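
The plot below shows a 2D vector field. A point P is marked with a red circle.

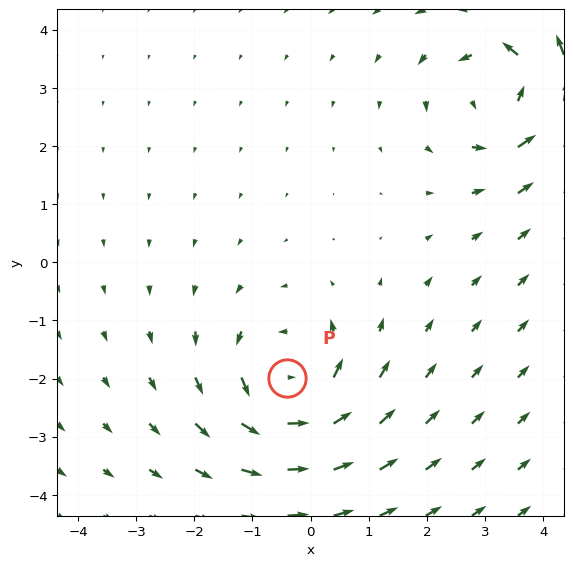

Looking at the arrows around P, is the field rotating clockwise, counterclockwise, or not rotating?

counterclockwise

Near P at (-0.4, -2.0) the arrows circulate counterclockwise. The curl (z-component) there is about +3; positive curl means counterclockwise rotation.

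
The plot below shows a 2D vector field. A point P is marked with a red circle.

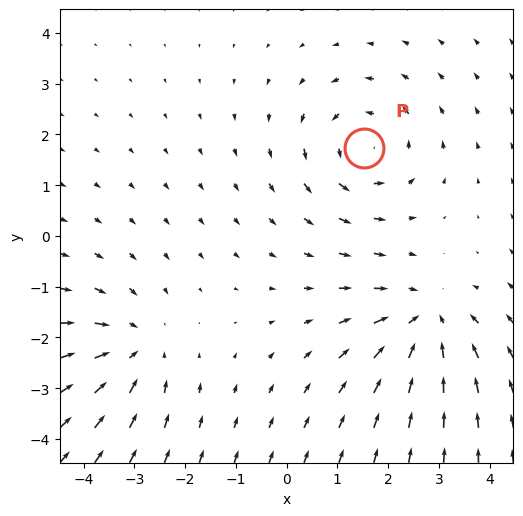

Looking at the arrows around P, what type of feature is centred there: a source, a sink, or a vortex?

vortex

At P (1.5, 1.7) the arrows circulate counterclockwise. Divergence ≈0, curl about +4 — near-zero divergence with nonzero curl is a vortex.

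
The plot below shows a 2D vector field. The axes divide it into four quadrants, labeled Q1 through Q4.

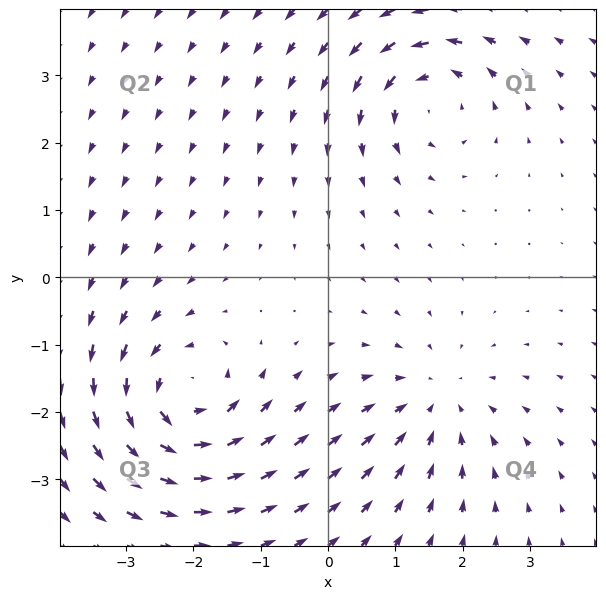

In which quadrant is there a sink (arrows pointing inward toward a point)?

Q4

The sink sits at approximately (1.6, -1.9), which lies in quadrant Q4. The divergence there is about -3, negative as expected for a sink.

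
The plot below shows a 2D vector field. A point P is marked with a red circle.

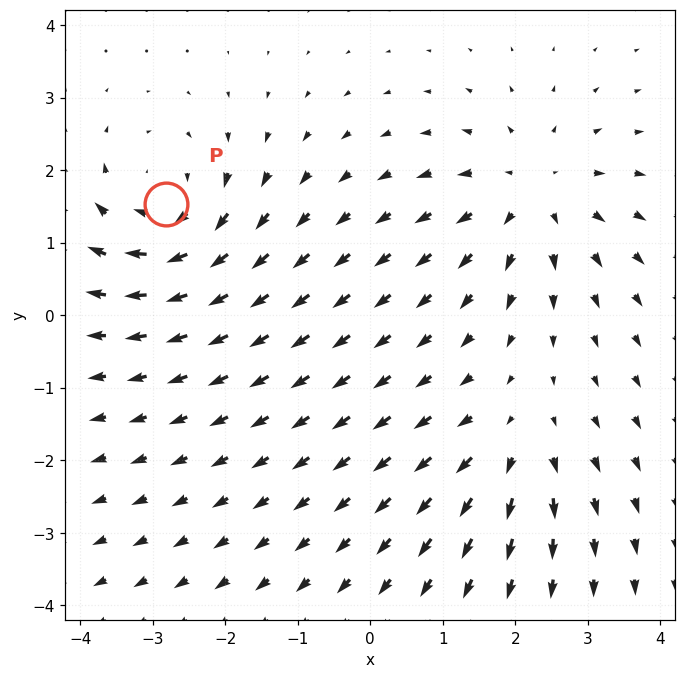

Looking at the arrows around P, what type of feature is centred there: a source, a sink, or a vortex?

vortex

At P (-2.8, 1.5) the arrows circulate clockwise. Divergence ≈0, curl about -5 — near-zero divergence with nonzero curl is a vortex.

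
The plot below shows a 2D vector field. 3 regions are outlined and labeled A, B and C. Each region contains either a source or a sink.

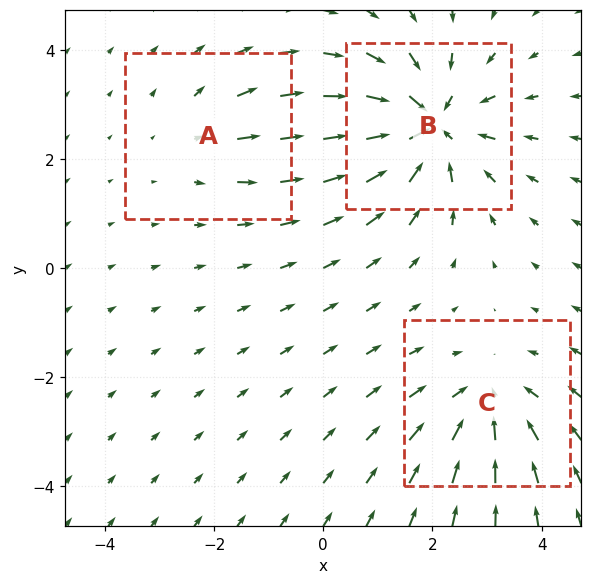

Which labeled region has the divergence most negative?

Divergence at each region's feature centre — A: about +2, B: about -5, C: about -3. Region B is most negative.

B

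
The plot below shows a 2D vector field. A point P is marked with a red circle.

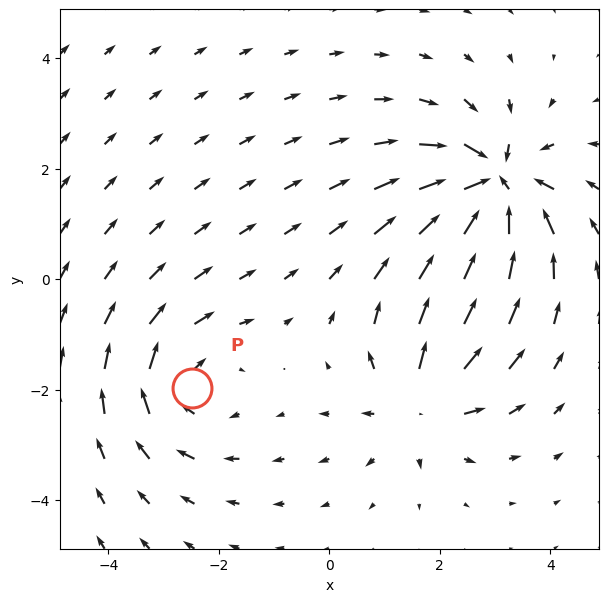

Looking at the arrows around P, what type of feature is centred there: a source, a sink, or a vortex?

vortex

At P (-2.5, -2.0) the arrows circulate clockwise. Divergence ≈0, curl about -3 — near-zero divergence with nonzero curl is a vortex.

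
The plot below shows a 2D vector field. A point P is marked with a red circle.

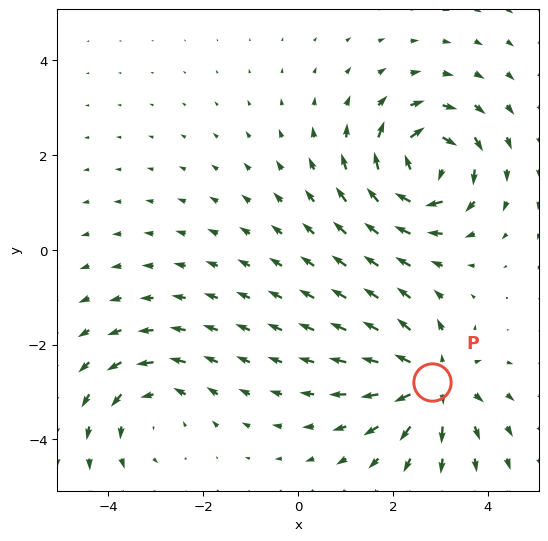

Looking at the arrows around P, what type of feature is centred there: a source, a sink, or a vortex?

At P (2.8, -2.8) the arrows spread outward. Divergence about +4, curl ≈0 — positive divergence with near-zero curl is a source.

source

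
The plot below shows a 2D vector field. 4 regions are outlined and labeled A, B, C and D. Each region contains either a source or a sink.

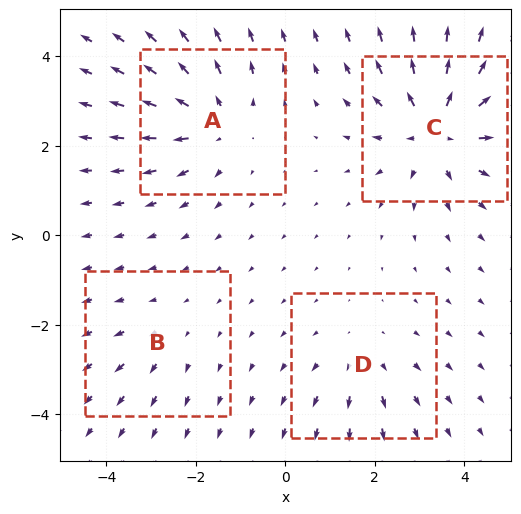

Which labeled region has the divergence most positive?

C

Divergence at each region's feature centre — A: about +5, B: about +2, C: about +6, D: about +3. Region C is most positive.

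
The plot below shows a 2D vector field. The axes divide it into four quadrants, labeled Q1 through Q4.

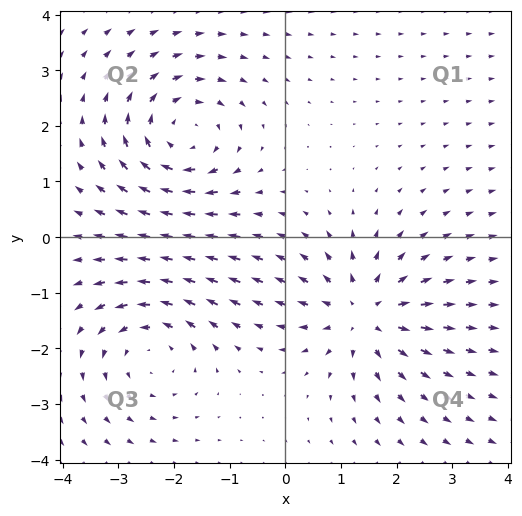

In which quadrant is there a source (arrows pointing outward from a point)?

The source sits at approximately (1.4, -1.4), which lies in quadrant Q4. The divergence there is about +5, positive as expected for a source.

Q4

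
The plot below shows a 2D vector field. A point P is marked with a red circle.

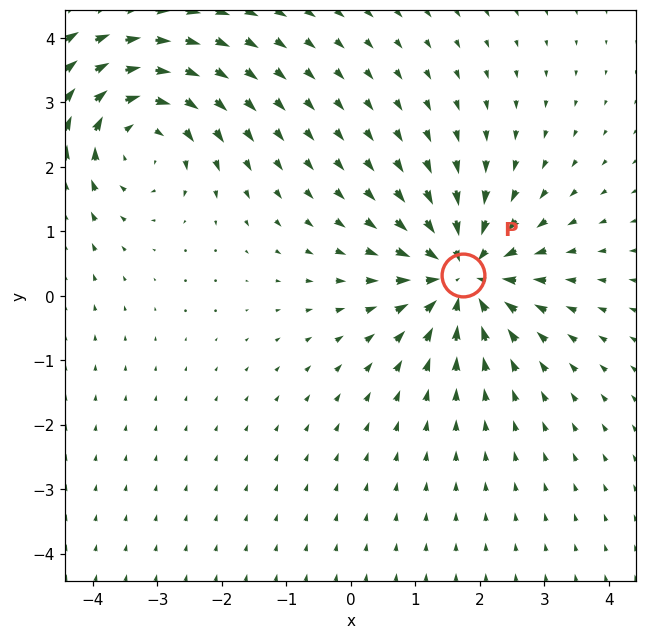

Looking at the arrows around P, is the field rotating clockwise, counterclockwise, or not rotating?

not rotating

Near P at (1.7, 0.3) the arrows show no circulation. The curl there is ≈0.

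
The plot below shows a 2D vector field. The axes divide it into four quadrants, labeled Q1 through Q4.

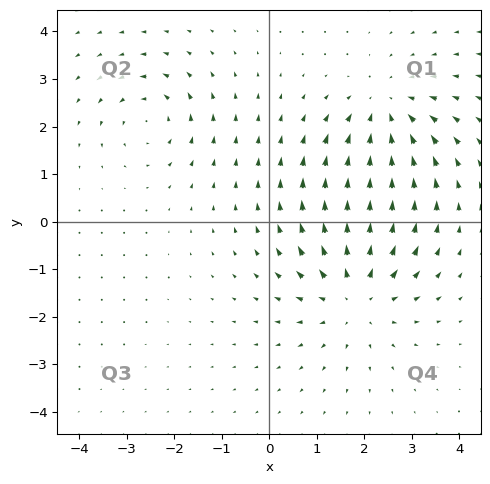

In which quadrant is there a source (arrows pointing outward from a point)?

Q4

The source sits at approximately (1.8, -1.5), which lies in quadrant Q4. The divergence there is about +4, positive as expected for a source.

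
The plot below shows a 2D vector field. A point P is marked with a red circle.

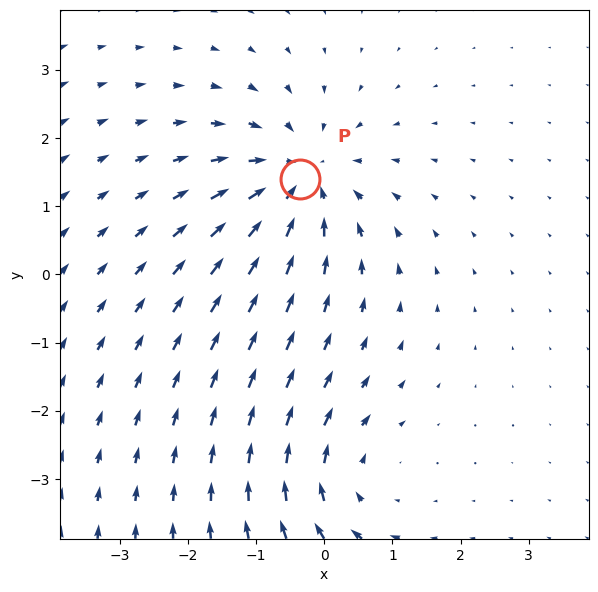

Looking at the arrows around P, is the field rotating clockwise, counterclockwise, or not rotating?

not rotating

Near P at (-0.4, 1.4) the arrows show no circulation. The curl there is ≈0.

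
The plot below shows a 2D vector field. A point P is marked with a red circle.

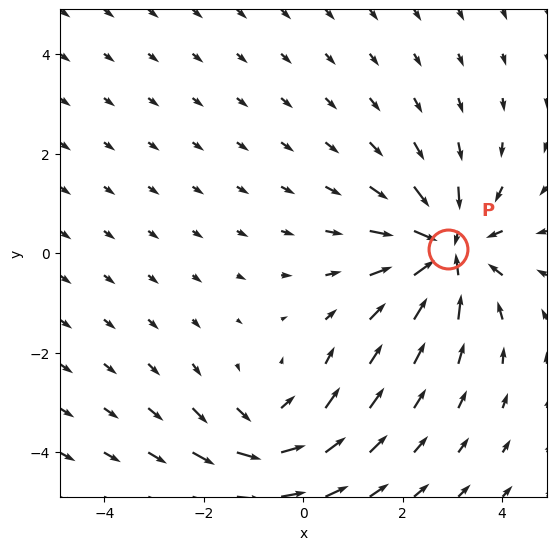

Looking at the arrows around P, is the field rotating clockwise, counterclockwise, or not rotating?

Near P at (2.9, 0.1) the arrows show no circulation. The curl there is ≈0.

not rotating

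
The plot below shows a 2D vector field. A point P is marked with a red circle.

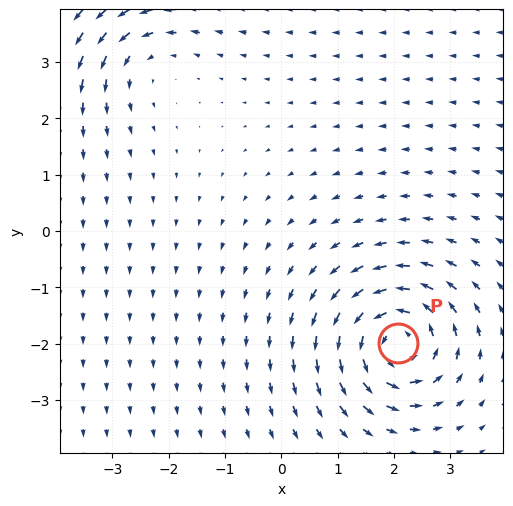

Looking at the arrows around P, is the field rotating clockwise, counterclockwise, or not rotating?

counterclockwise

Near P at (2.1, -2.0) the arrows circulate counterclockwise. The curl (z-component) there is about +6; positive curl means counterclockwise rotation.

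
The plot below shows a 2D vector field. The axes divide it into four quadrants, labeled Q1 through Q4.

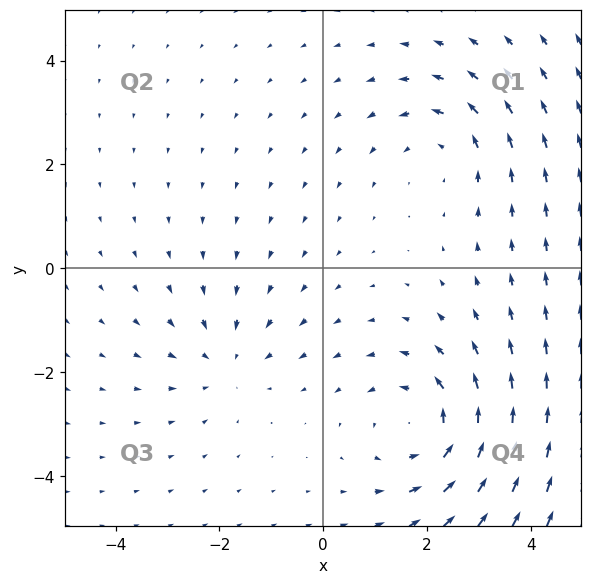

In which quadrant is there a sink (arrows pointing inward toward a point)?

Q3

The sink sits at approximately (-1.9, -1.8), which lies in quadrant Q3. The divergence there is about -3, negative as expected for a sink.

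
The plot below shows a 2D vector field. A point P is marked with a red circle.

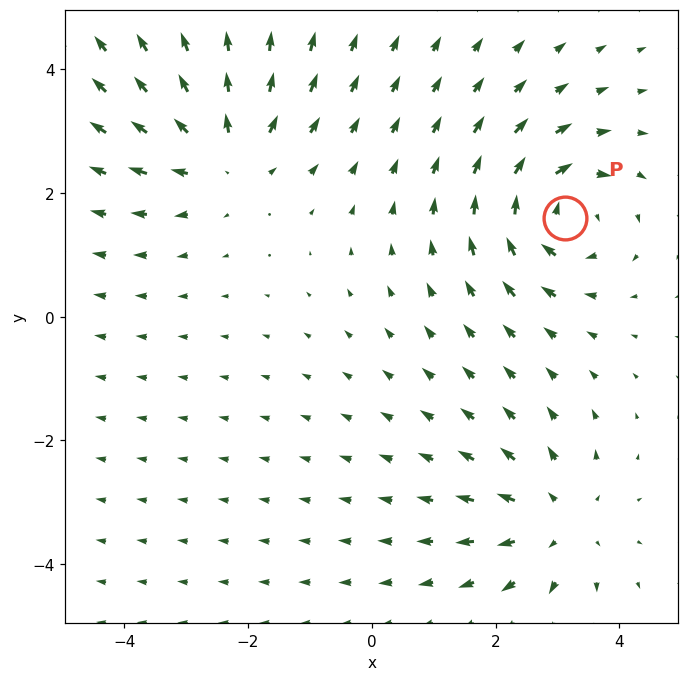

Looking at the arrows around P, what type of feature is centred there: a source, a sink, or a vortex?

vortex

At P (3.1, 1.6) the arrows circulate clockwise. Divergence ≈0, curl about -4 — near-zero divergence with nonzero curl is a vortex.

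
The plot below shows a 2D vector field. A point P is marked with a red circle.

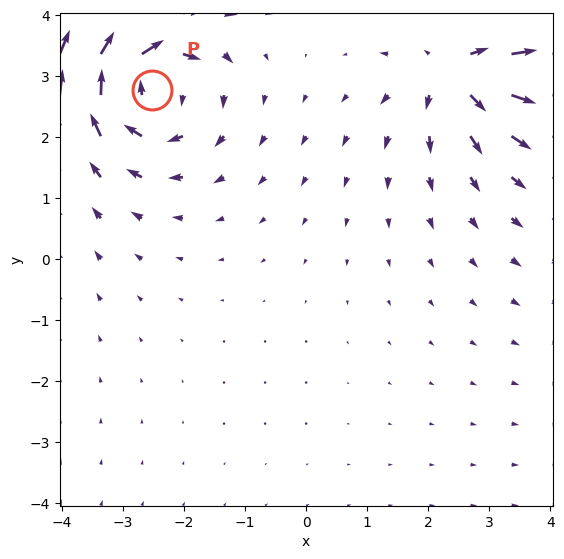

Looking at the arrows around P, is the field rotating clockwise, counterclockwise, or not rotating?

clockwise

Near P at (-2.5, 2.8) the arrows circulate clockwise. The curl (z-component) there is about -5; negative curl means clockwise rotation.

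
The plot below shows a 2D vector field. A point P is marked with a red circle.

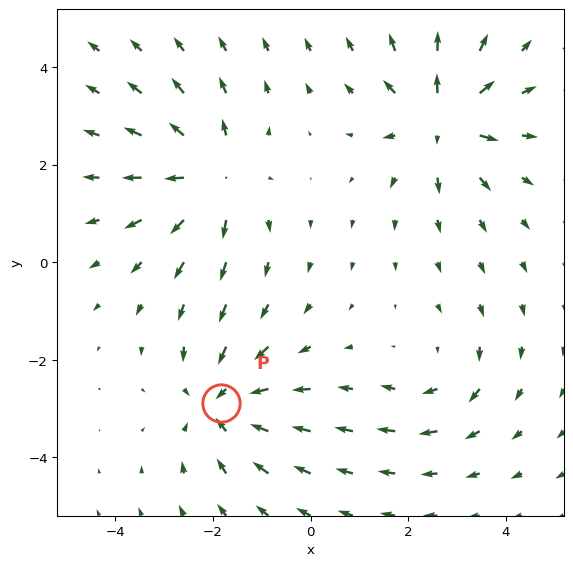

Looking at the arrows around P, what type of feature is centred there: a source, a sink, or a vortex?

At P (-1.8, -2.9) the arrows converge inward. Divergence about -5, curl ≈0 — negative divergence with near-zero curl is a sink.

sink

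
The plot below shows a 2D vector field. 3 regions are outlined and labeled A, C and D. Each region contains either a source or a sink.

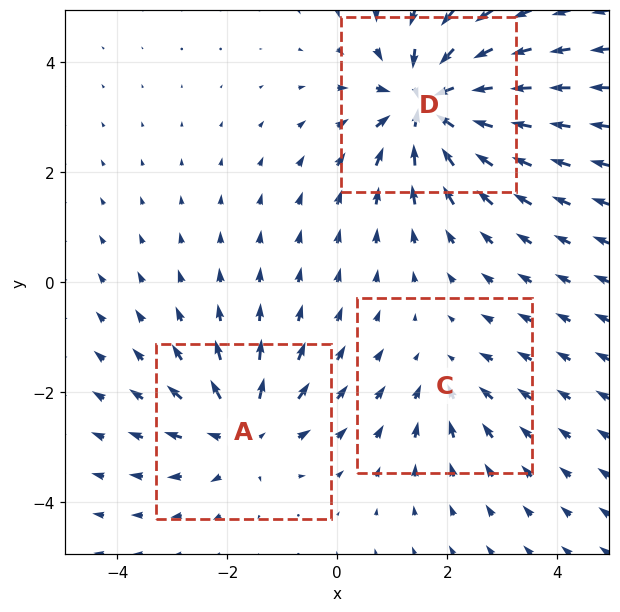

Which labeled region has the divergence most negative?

D

Divergence at each region's feature centre — A: about +4, C: about -2, D: about -6. Region D is most negative.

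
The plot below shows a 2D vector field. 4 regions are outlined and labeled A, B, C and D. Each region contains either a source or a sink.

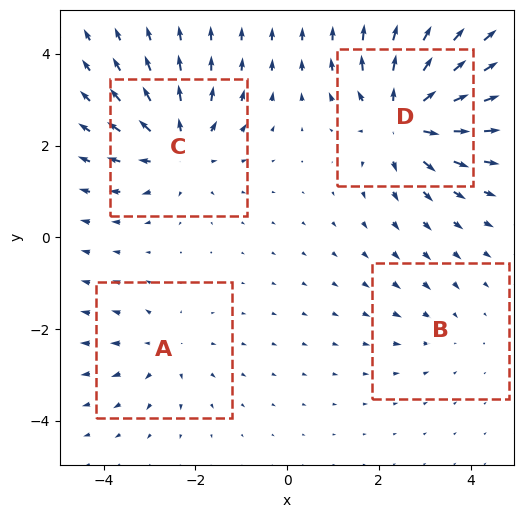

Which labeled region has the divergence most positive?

D

Divergence at each region's feature centre — A: about +3, B: about -2, C: about +5, D: about +7. Region D is most positive.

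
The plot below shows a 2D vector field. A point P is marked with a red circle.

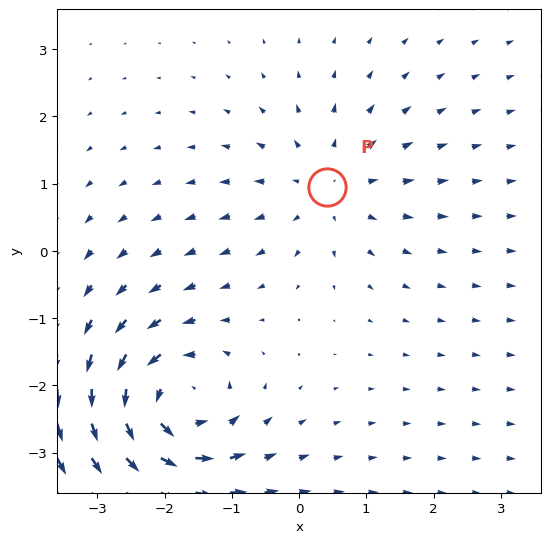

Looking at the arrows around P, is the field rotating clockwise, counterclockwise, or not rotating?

Near P at (0.4, 1.0) the arrows show no circulation. The curl there is ≈0.

not rotating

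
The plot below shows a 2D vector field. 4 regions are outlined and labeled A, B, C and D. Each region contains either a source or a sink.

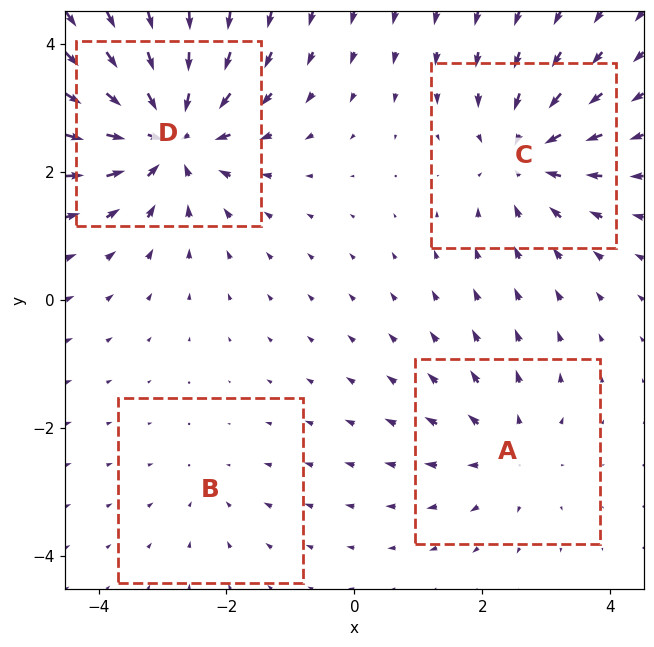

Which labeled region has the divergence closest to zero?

Divergence at each region's feature centre — A: about +3, B: about -2, C: about -5, D: about -8. Region B is closest to zero.

B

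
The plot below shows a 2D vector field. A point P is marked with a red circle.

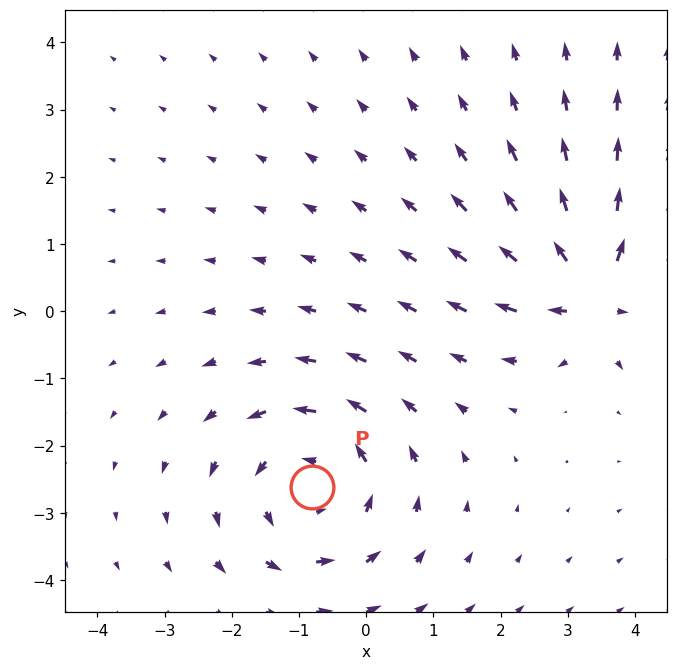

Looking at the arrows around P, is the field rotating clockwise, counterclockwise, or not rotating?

Near P at (-0.8, -2.6) the arrows circulate counterclockwise. The curl (z-component) there is about +3; positive curl means counterclockwise rotation.

counterclockwise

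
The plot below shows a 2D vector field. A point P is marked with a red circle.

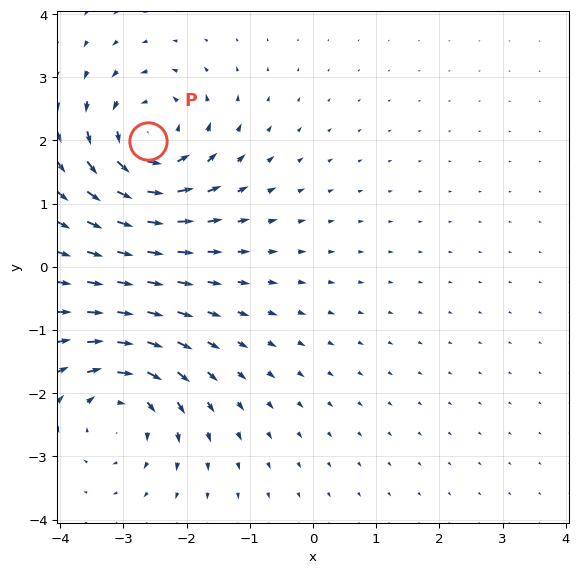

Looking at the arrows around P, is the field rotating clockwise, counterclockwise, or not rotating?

counterclockwise

Near P at (-2.6, 2.0) the arrows circulate counterclockwise. The curl (z-component) there is about +6; positive curl means counterclockwise rotation.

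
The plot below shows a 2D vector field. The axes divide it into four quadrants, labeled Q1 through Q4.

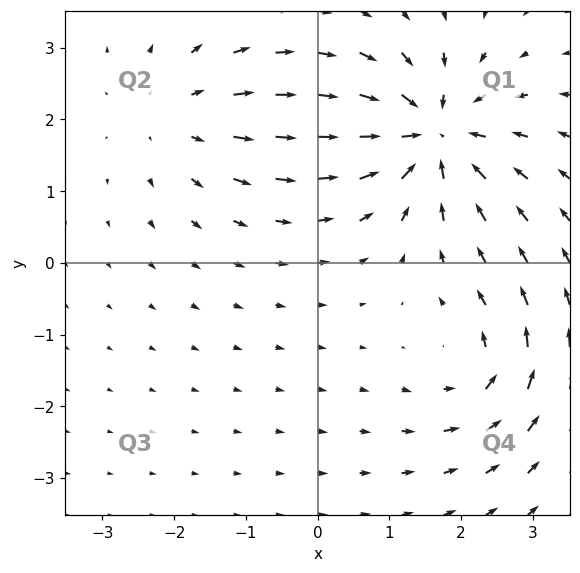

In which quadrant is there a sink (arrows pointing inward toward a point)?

The sink sits at approximately (1.6, 1.8), which lies in quadrant Q1. The divergence there is about -6, negative as expected for a sink.

Q1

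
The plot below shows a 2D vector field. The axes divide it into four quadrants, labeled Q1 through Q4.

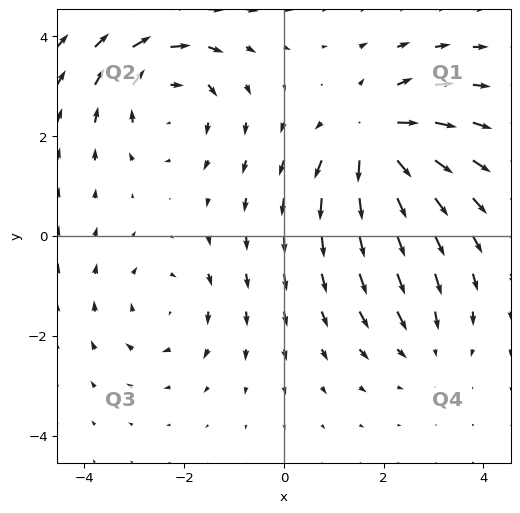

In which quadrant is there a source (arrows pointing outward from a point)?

The source sits at approximately (1.8, 2.0), which lies in quadrant Q1. The divergence there is about +7, positive as expected for a source.

Q1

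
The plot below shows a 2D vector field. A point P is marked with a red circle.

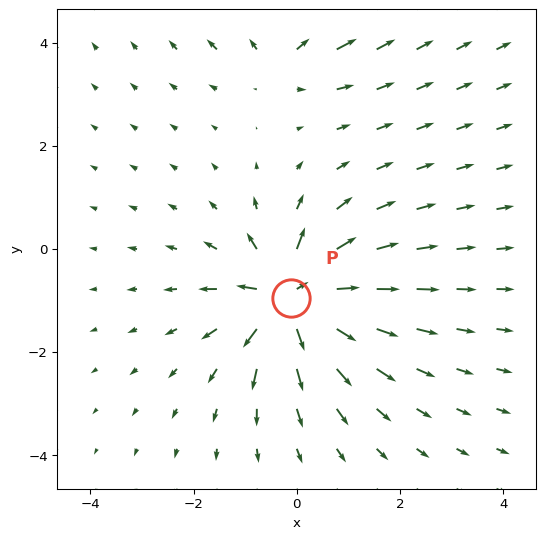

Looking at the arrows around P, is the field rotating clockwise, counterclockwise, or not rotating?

not rotating

Near P at (-0.1, -0.9) the arrows show no circulation. The curl there is ≈0.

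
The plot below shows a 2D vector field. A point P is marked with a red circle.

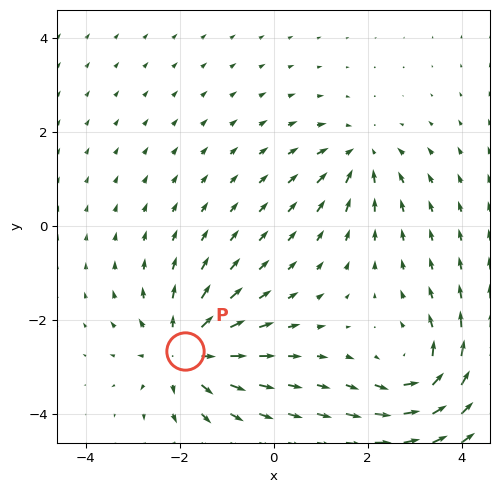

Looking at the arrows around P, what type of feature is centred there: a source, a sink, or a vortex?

At P (-1.9, -2.7) the arrows spread outward. Divergence about +5, curl ≈0 — positive divergence with near-zero curl is a source.

source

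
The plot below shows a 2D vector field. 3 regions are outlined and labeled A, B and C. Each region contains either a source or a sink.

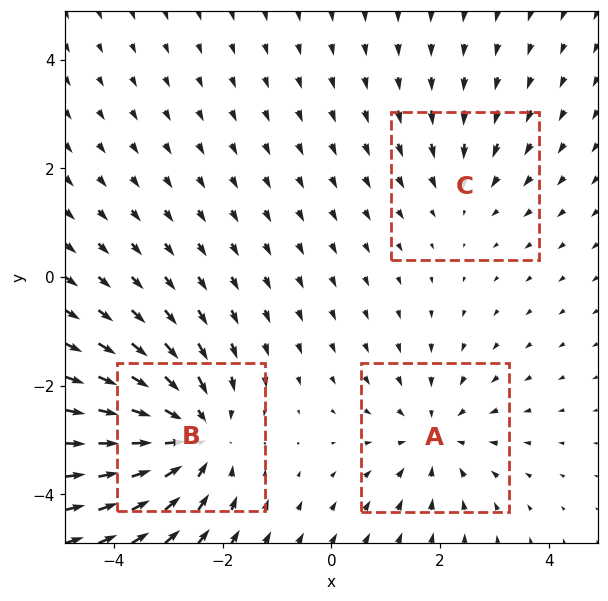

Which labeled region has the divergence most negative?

B

Divergence at each region's feature centre — A: about -3, B: about -4, C: about -2. Region B is most negative.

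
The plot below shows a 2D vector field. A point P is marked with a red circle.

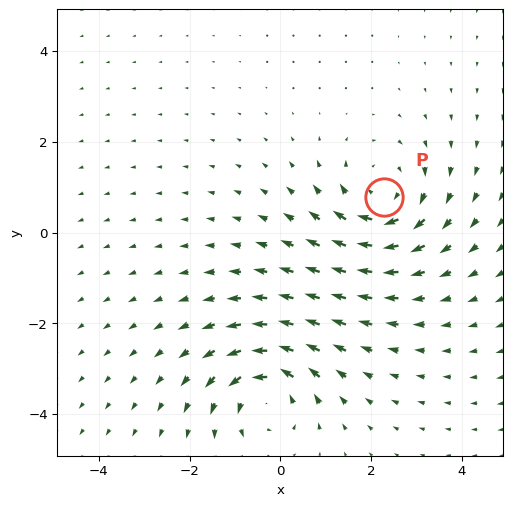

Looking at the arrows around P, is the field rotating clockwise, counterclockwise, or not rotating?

Near P at (2.3, 0.8) the arrows circulate clockwise. The curl (z-component) there is about -3; negative curl means clockwise rotation.

clockwise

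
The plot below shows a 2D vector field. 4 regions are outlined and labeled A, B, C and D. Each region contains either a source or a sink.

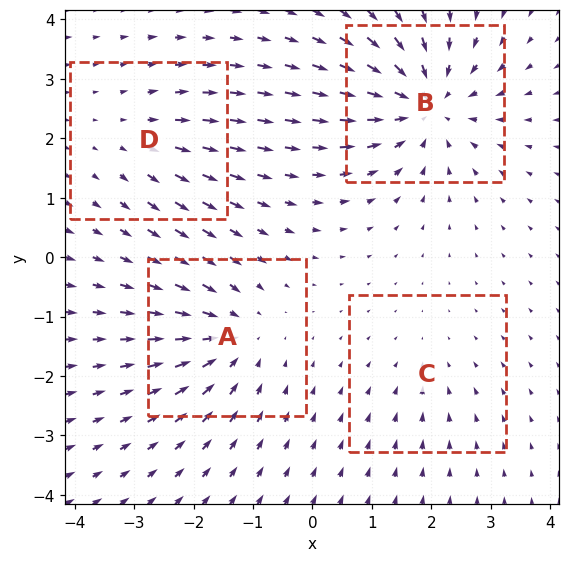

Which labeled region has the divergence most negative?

B

Divergence at each region's feature centre — A: about -4, B: about -6, C: about -2, D: about +3. Region B is most negative.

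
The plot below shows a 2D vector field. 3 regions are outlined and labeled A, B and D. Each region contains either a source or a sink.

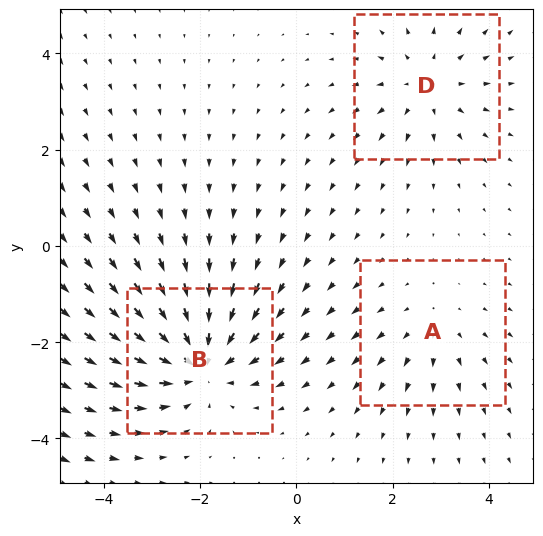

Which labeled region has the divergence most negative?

B

Divergence at each region's feature centre — A: about +2, B: about -4, D: about +3. Region B is most negative.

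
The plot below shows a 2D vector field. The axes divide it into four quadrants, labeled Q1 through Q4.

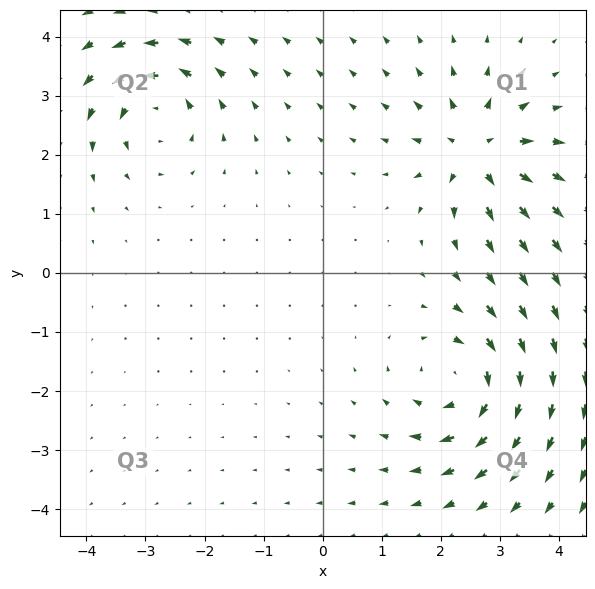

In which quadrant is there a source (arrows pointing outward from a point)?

The source sits at approximately (2.6, 2.1), which lies in quadrant Q1. The divergence there is about +5, positive as expected for a source.

Q1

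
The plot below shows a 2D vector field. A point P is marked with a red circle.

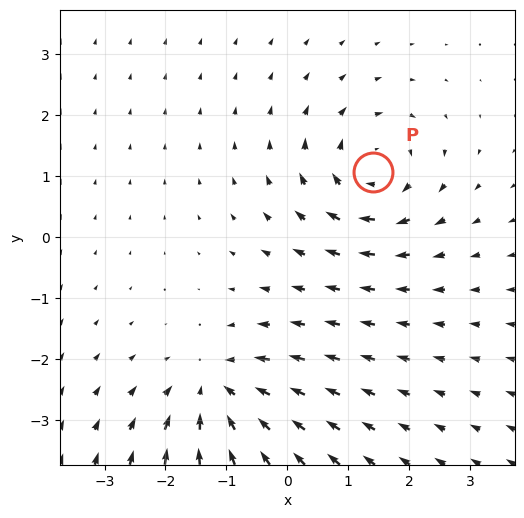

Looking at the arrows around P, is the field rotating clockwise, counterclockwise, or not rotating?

Near P at (1.4, 1.1) the arrows circulate clockwise. The curl (z-component) there is about -5; negative curl means clockwise rotation.

clockwise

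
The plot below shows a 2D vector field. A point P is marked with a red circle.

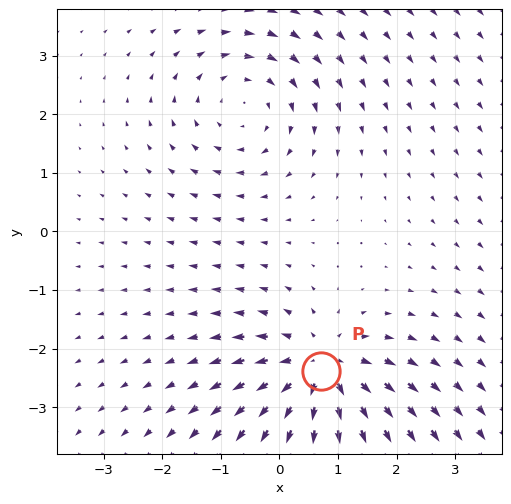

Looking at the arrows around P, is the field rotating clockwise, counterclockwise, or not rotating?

not rotating

Near P at (0.7, -2.4) the arrows show no circulation. The curl there is ≈0.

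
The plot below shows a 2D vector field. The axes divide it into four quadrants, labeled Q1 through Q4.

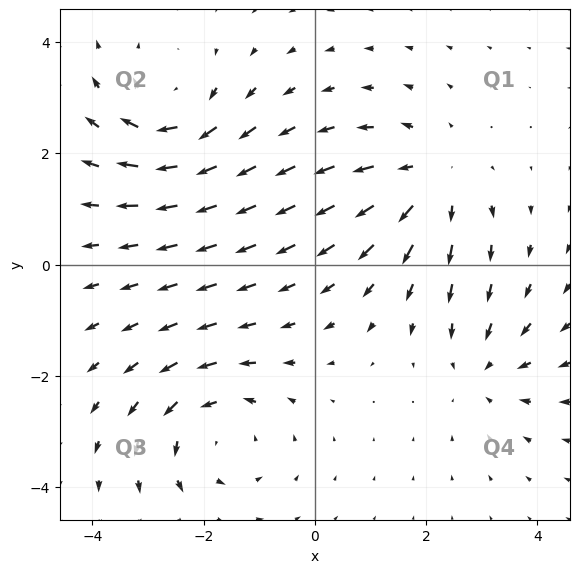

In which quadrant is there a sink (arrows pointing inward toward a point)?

Q4

The sink sits at approximately (3.1, -1.9), which lies in quadrant Q4. The divergence there is about -3, negative as expected for a sink.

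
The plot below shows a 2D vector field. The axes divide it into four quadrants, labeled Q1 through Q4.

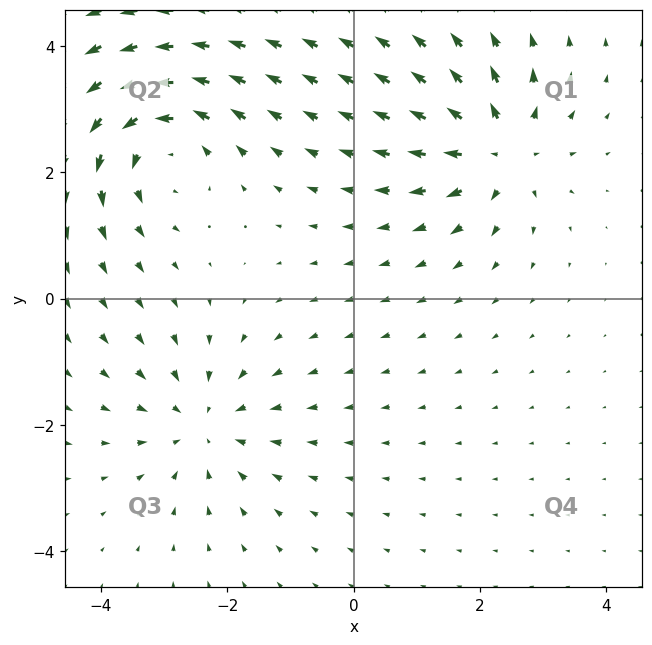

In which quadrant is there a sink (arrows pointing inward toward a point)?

Q3

The sink sits at approximately (-2.4, -2.0), which lies in quadrant Q3. The divergence there is about -3, negative as expected for a sink.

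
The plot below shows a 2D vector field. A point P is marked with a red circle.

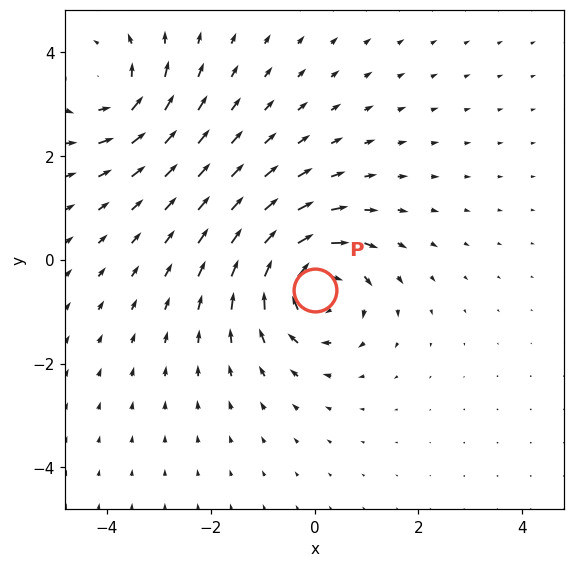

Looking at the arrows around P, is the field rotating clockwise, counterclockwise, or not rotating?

Near P at (0.0, -0.6) the arrows circulate clockwise. The curl (z-component) there is about -5; negative curl means clockwise rotation.

clockwise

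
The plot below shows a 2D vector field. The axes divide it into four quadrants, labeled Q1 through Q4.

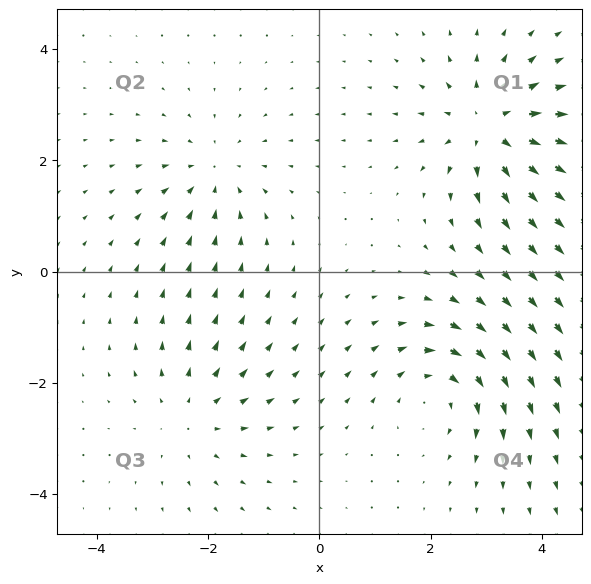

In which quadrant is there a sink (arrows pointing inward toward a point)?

The sink sits at approximately (-1.9, 1.8), which lies in quadrant Q2. The divergence there is about -3, negative as expected for a sink.

Q2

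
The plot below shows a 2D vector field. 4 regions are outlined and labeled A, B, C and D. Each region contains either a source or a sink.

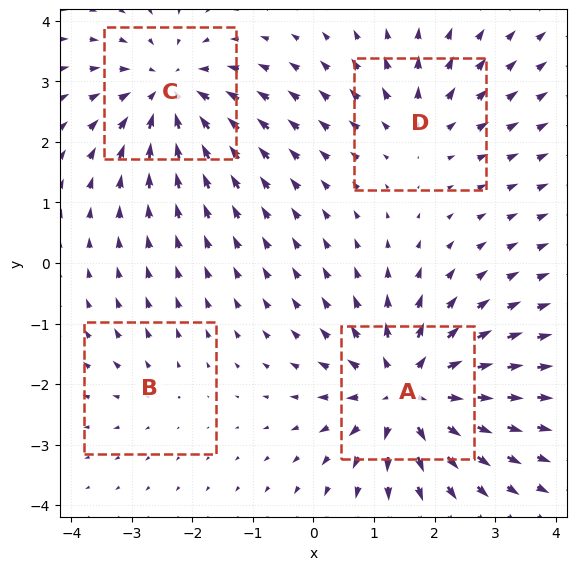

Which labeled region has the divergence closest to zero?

Divergence at each region's feature centre — A: about +7, B: about +2, C: about -6, D: about +3. Region B is closest to zero.

B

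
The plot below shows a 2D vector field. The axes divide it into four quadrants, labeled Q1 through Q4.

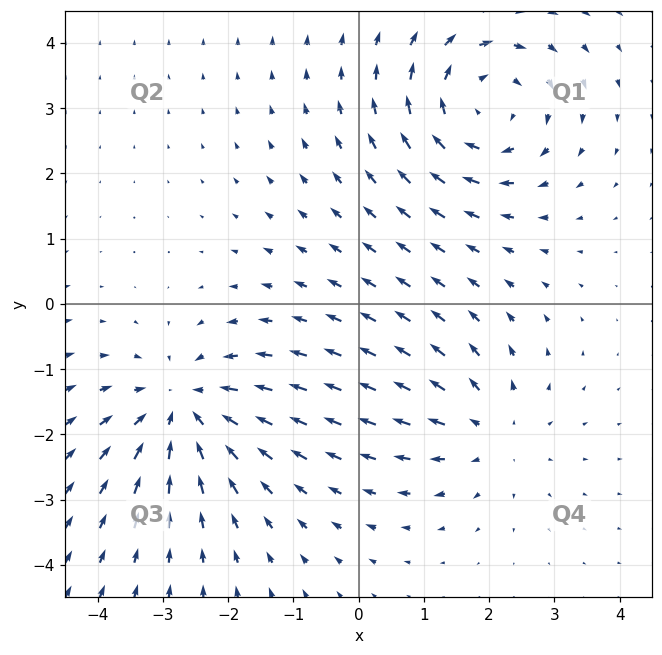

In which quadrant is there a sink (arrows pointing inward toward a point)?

Q3

The sink sits at approximately (-2.7, -1.6), which lies in quadrant Q3. The divergence there is about -4, negative as expected for a sink.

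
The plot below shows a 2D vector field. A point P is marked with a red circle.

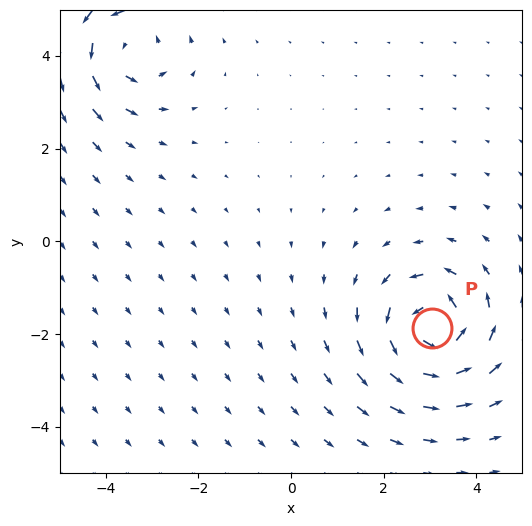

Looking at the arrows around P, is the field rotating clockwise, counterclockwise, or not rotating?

Near P at (3.0, -1.9) the arrows circulate counterclockwise. The curl (z-component) there is about +6; positive curl means counterclockwise rotation.

counterclockwise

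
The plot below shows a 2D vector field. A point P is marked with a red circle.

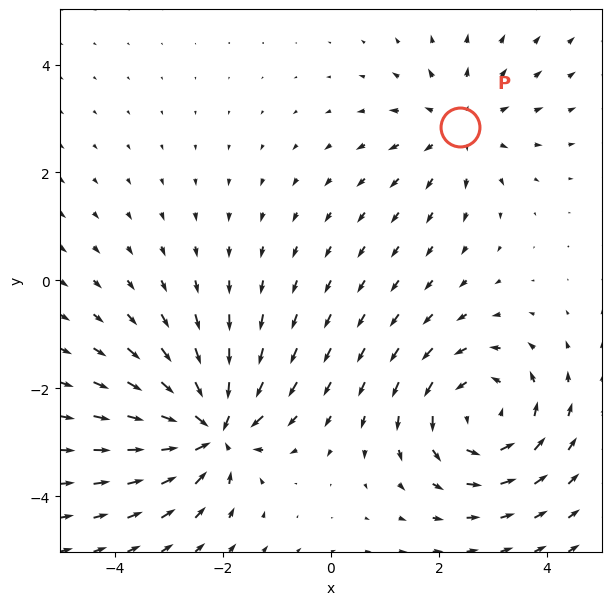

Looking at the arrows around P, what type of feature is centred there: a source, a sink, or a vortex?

source

At P (2.4, 2.9) the arrows spread outward. Divergence about +3, curl ≈0 — positive divergence with near-zero curl is a source.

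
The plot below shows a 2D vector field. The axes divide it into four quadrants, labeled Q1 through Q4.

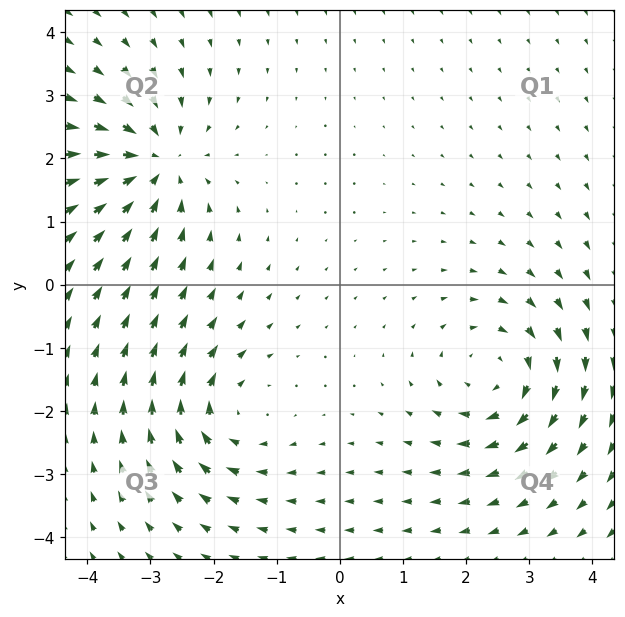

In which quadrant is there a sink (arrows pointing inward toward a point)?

The sink sits at approximately (-2.9, 1.9), which lies in quadrant Q2. The divergence there is about -5, negative as expected for a sink.

Q2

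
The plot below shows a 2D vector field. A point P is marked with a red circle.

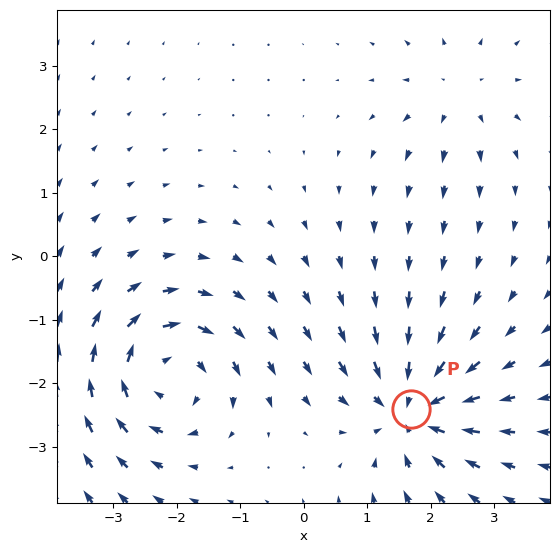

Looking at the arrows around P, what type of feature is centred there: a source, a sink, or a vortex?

At P (1.7, -2.4) the arrows converge inward. Divergence about -6, curl ≈0 — negative divergence with near-zero curl is a sink.

sink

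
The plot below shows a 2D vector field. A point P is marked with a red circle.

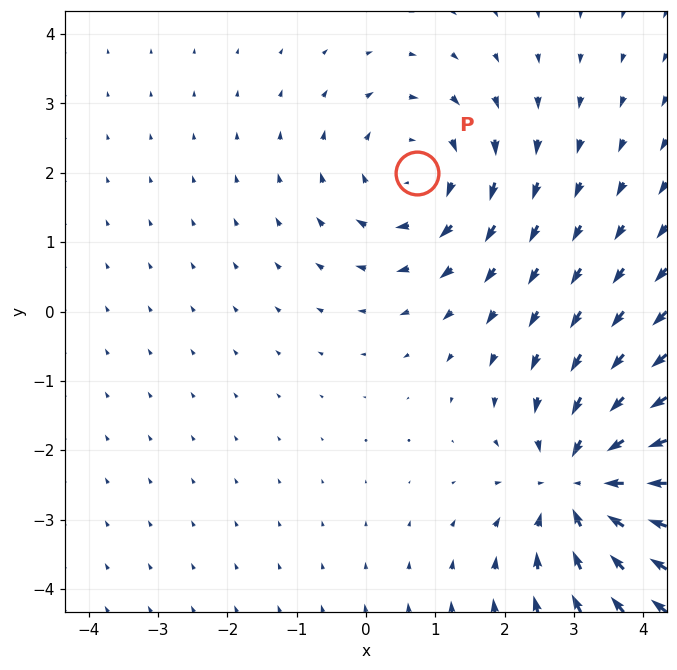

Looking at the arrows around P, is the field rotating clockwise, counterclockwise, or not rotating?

Near P at (0.7, 2.0) the arrows circulate clockwise. The curl (z-component) there is about -2; negative curl means clockwise rotation.

clockwise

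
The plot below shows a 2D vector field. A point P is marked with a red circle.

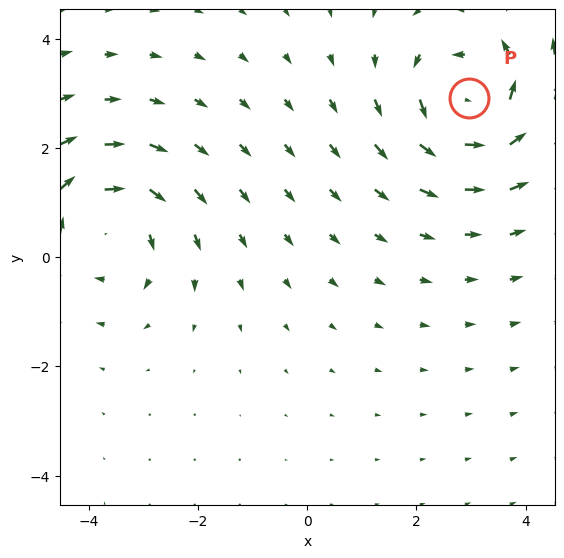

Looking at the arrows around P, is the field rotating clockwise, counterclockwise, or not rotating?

counterclockwise

Near P at (3.0, 2.9) the arrows circulate counterclockwise. The curl (z-component) there is about +5; positive curl means counterclockwise rotation.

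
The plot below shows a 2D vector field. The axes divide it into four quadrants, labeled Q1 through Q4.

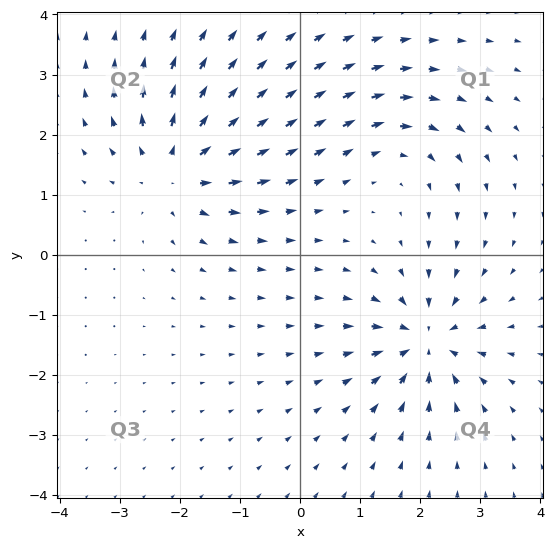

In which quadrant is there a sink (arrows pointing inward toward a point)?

The sink sits at approximately (2.1, -1.4), which lies in quadrant Q4. The divergence there is about -5, negative as expected for a sink.

Q4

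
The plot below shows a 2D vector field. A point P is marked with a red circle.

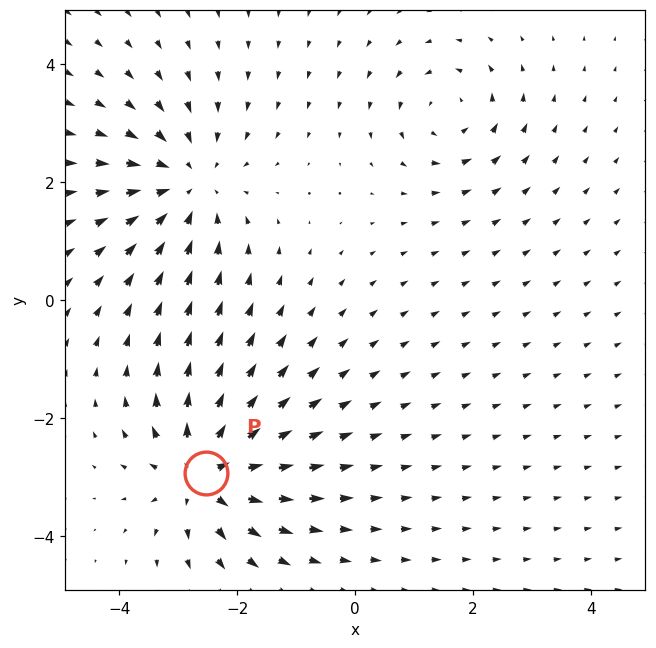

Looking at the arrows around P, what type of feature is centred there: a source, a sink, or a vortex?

At P (-2.5, -2.9) the arrows spread outward. Divergence about +6, curl ≈0 — positive divergence with near-zero curl is a source.

source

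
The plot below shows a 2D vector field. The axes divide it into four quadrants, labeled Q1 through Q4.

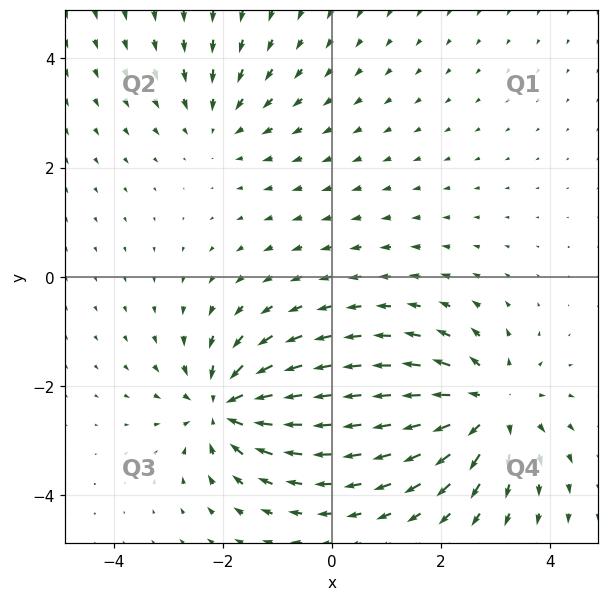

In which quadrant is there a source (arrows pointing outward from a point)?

The source sits at approximately (2.9, -2.4), which lies in quadrant Q4. The divergence there is about +5, positive as expected for a source.

Q4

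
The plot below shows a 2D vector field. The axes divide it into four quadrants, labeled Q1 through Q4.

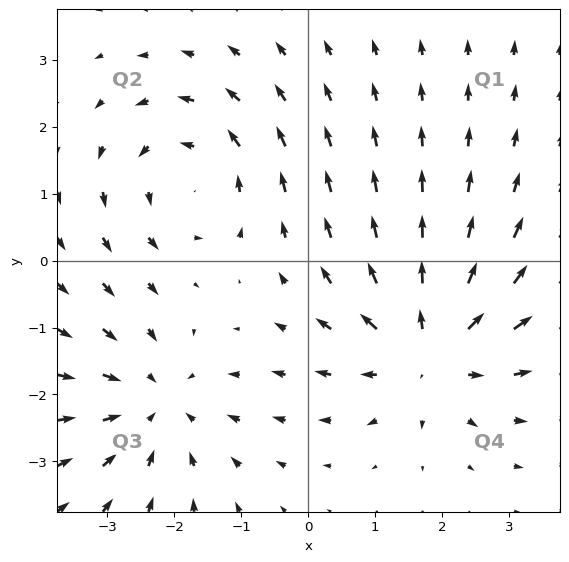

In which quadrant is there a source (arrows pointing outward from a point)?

The source sits at approximately (1.8, -1.3), which lies in quadrant Q4. The divergence there is about +5, positive as expected for a source.

Q4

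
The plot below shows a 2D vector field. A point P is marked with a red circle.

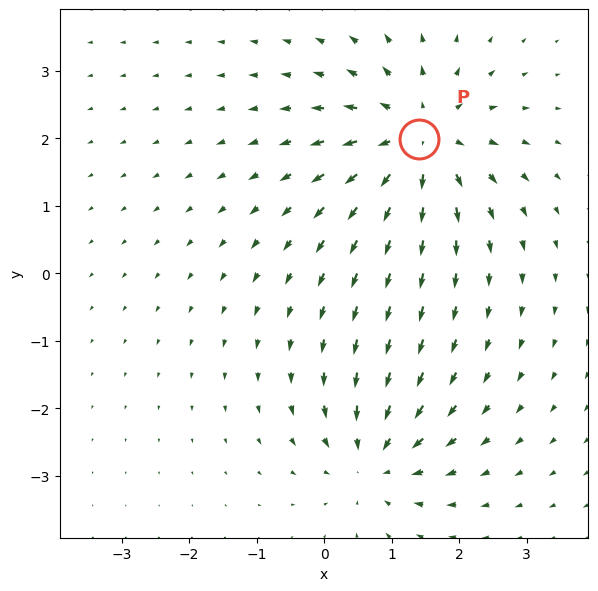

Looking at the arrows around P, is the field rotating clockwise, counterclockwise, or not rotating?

Near P at (1.4, 2.0) the arrows show no circulation. The curl there is ≈0.

not rotating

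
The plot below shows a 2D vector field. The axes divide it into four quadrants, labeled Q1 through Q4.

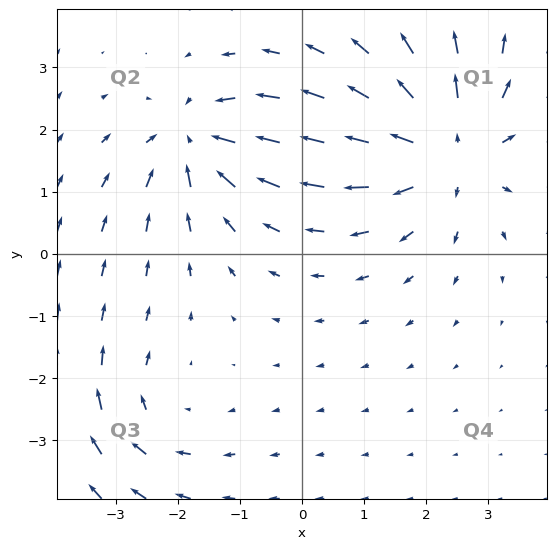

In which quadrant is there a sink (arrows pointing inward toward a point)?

The sink sits at approximately (-1.7, 1.8), which lies in quadrant Q2. The divergence there is about -4, negative as expected for a sink.

Q2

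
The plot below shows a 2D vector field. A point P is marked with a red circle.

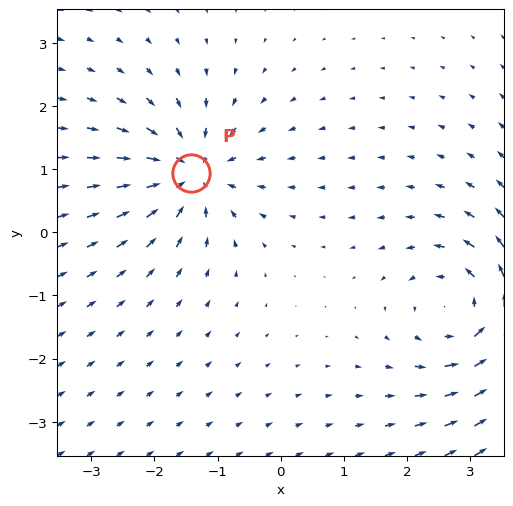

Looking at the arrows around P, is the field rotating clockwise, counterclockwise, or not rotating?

not rotating

Near P at (-1.4, 0.9) the arrows show no circulation. The curl there is ≈0.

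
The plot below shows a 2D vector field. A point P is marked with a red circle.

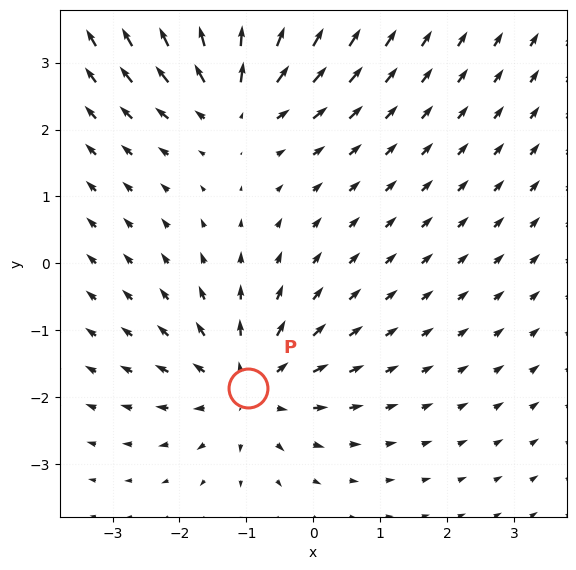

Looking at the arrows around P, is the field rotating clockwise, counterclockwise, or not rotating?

not rotating

Near P at (-1.0, -1.9) the arrows show no circulation. The curl there is ≈0.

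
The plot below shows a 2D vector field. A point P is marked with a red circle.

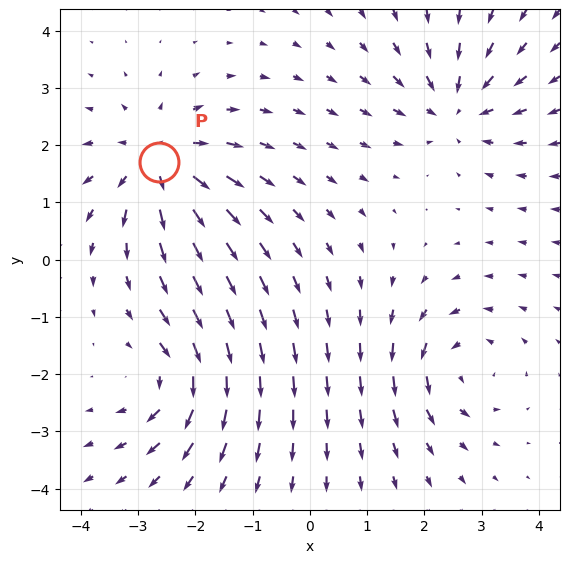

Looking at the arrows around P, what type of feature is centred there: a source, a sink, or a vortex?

At P (-2.6, 1.7) the arrows spread outward. Divergence about +5, curl ≈0 — positive divergence with near-zero curl is a source.

source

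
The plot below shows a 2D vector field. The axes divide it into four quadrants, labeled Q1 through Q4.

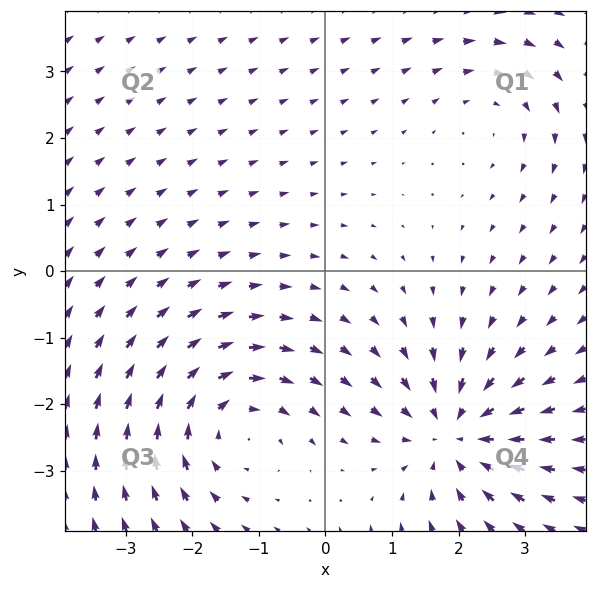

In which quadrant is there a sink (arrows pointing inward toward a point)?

Q4

The sink sits at approximately (1.9, -2.4), which lies in quadrant Q4. The divergence there is about -5, negative as expected for a sink.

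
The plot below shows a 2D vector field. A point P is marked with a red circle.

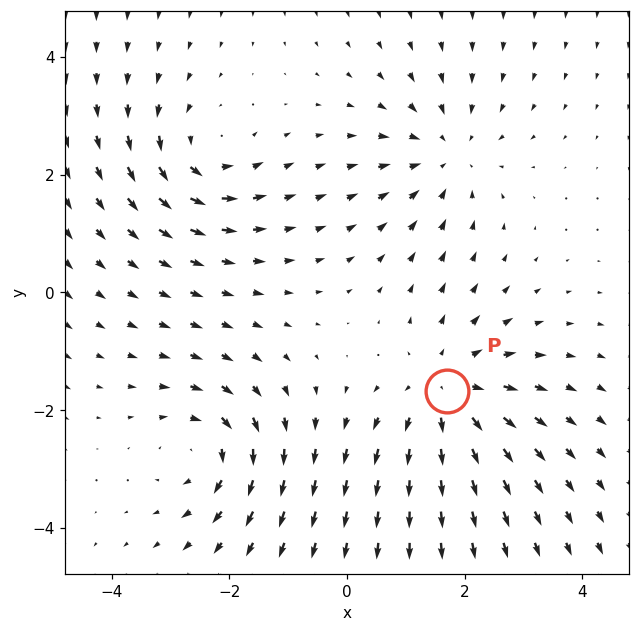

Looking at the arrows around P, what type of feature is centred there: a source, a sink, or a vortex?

At P (1.7, -1.7) the arrows spread outward. Divergence about +4, curl ≈0 — positive divergence with near-zero curl is a source.

source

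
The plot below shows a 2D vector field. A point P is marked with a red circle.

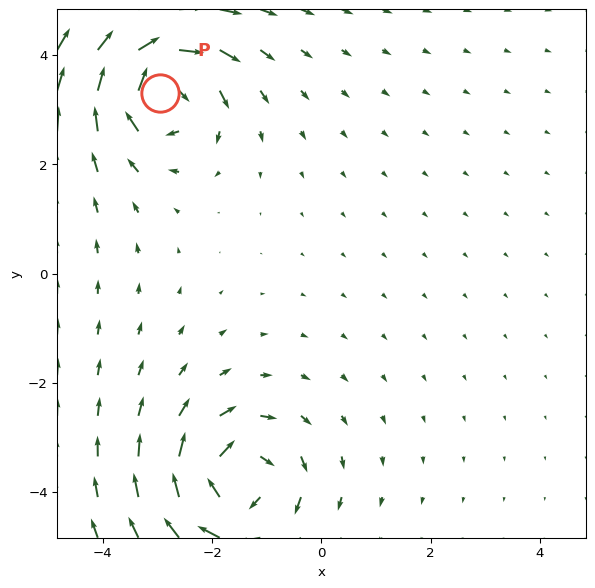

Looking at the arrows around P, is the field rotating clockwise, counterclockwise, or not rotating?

clockwise

Near P at (-2.9, 3.3) the arrows circulate clockwise. The curl (z-component) there is about -7; negative curl means clockwise rotation.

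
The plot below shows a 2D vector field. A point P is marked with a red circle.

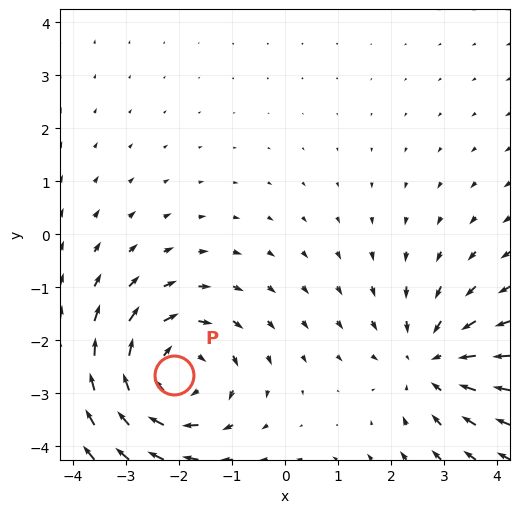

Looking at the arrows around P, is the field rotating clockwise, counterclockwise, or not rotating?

Near P at (-2.1, -2.7) the arrows circulate clockwise. The curl (z-component) there is about -3; negative curl means clockwise rotation.

clockwise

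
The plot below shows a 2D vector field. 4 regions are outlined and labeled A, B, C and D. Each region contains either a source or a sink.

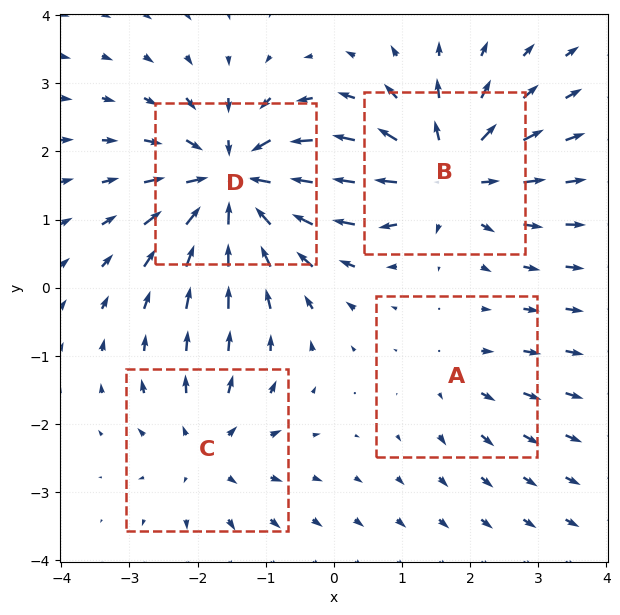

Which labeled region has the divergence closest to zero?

A

Divergence at each region's feature centre — A: about +2, B: about +6, C: about +4, D: about -8. Region A is closest to zero.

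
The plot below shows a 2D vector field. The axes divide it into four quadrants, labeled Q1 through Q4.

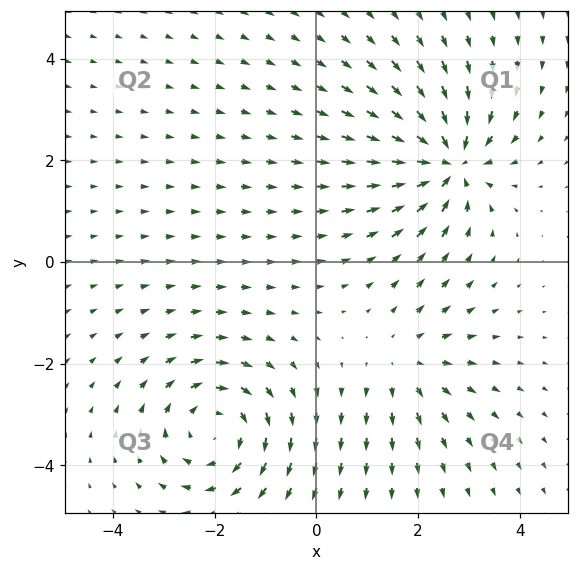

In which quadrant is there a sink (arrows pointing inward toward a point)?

The sink sits at approximately (2.6, 2.0), which lies in quadrant Q1. The divergence there is about -6, negative as expected for a sink.

Q1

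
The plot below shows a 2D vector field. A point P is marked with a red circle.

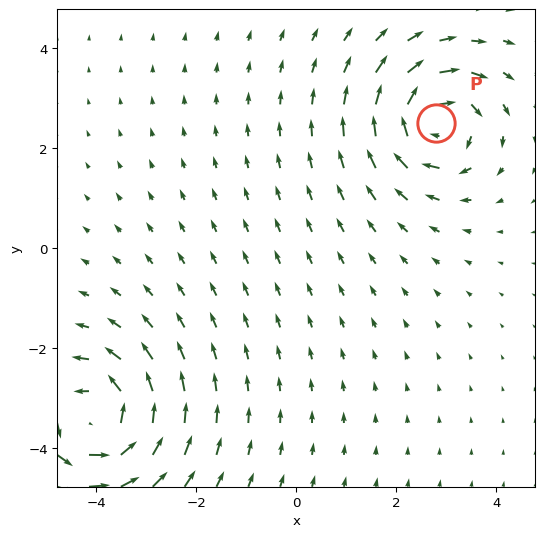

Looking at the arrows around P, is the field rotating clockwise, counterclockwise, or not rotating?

clockwise

Near P at (2.8, 2.5) the arrows circulate clockwise. The curl (z-component) there is about -6; negative curl means clockwise rotation.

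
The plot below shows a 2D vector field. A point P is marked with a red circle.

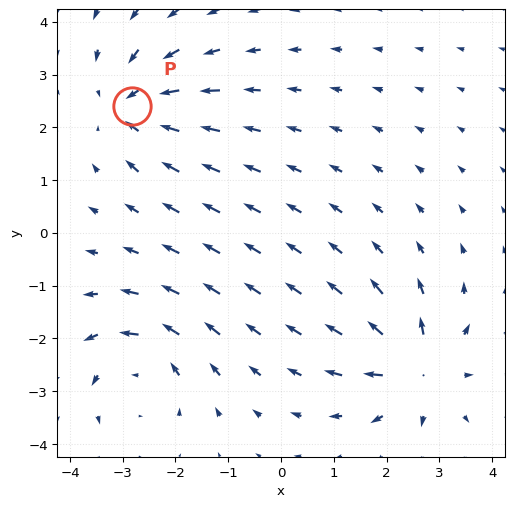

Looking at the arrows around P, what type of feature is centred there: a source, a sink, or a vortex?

sink

At P (-2.8, 2.4) the arrows converge inward. Divergence about -5, curl ≈0 — negative divergence with near-zero curl is a sink.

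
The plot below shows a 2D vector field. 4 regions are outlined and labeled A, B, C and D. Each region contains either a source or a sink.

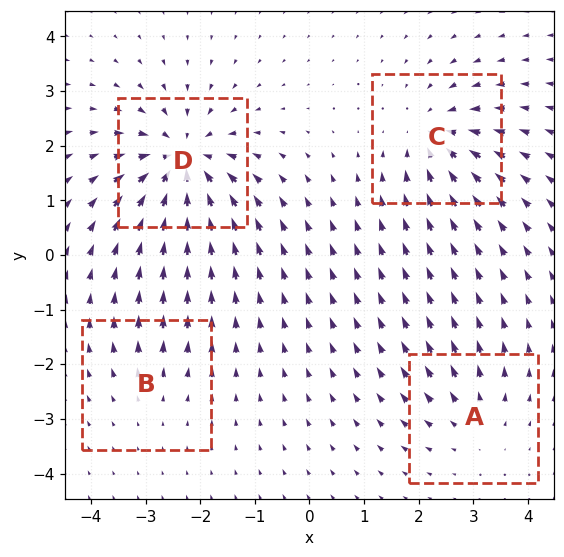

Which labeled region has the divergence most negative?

Divergence at each region's feature centre — A: about +4, B: about +2, C: about -5, D: about -8. Region D is most negative.

D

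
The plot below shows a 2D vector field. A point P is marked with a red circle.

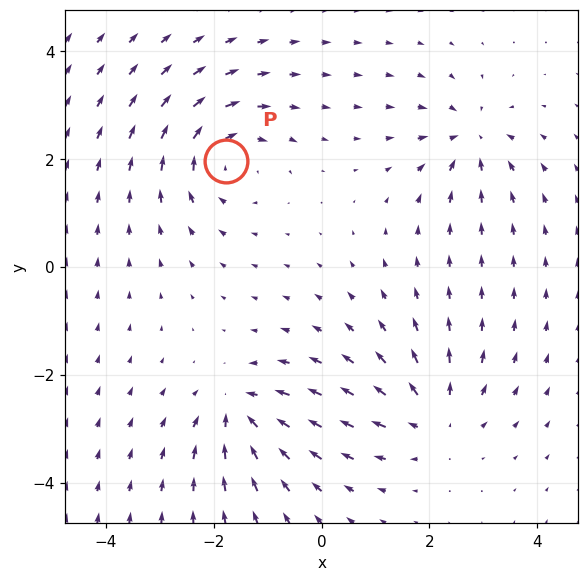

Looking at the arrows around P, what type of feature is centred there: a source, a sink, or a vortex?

vortex

At P (-1.8, 2.0) the arrows circulate clockwise. Divergence ≈0, curl about -4 — near-zero divergence with nonzero curl is a vortex.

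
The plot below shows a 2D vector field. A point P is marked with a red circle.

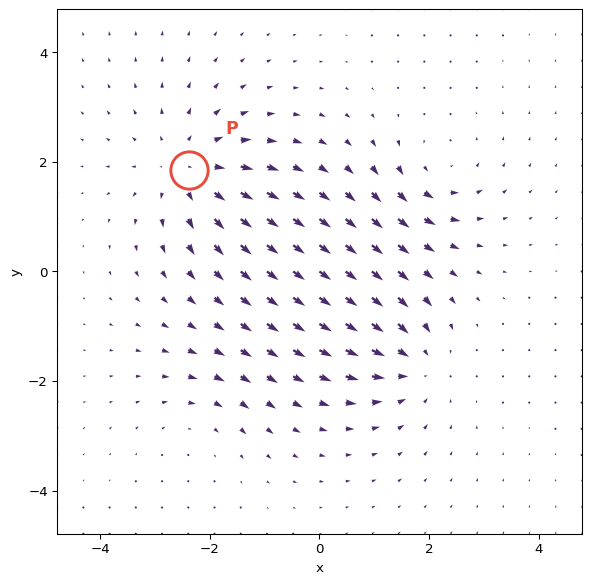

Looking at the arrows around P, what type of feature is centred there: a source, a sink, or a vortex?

At P (-2.4, 1.9) the arrows spread outward. Divergence about +4, curl ≈0 — positive divergence with near-zero curl is a source.

source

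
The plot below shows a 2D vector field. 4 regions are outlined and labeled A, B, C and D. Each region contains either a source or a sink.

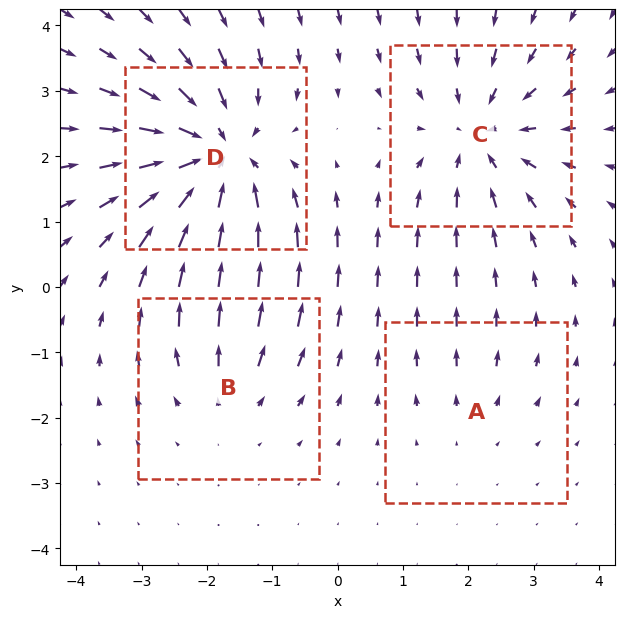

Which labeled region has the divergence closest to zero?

A

Divergence at each region's feature centre — A: about +2, B: about +3, C: about -5, D: about -6. Region A is closest to zero.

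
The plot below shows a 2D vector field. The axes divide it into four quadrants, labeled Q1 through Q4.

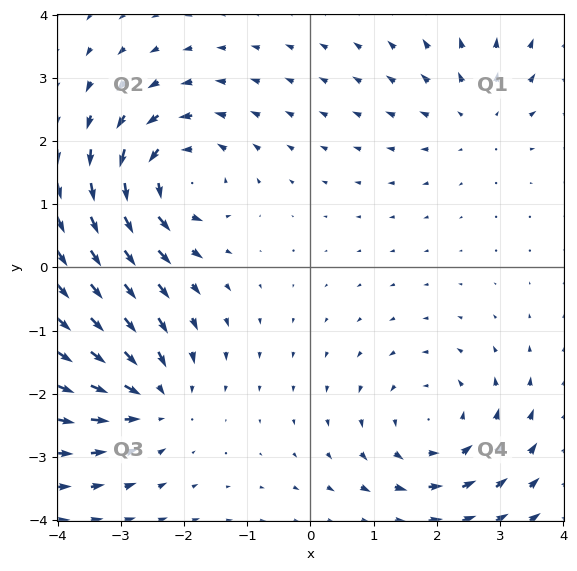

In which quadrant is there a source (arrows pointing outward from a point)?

Q1

The source sits at approximately (2.6, 2.4), which lies in quadrant Q1. The divergence there is about +3, positive as expected for a source.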